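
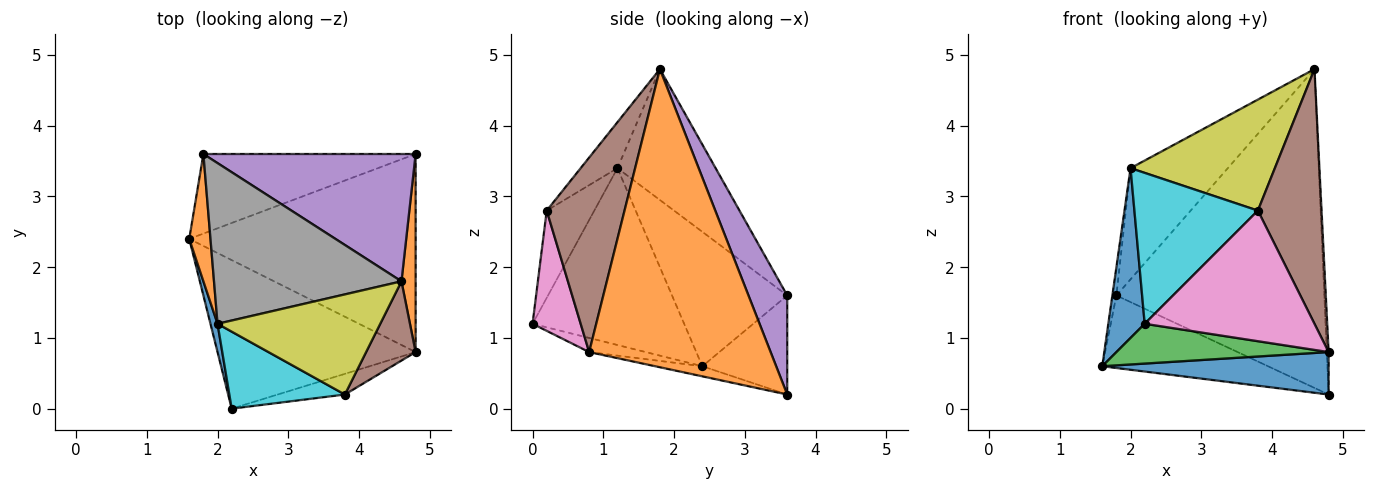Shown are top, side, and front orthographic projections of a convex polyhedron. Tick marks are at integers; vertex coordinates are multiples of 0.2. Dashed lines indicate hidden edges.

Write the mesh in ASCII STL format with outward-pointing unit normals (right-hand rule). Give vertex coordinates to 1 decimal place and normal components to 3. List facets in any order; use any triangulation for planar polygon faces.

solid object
 facet normal -0.044 -0.209 -0.977
  outer loop
   vertex 4.8 3.6 0.2
   vertex 4.8 0.8 0.8
   vertex 1.6 2.4 0.6
  endloop
 endfacet
 facet normal 0.999 0.010 0.047
  outer loop
   vertex 4.6 1.8 4.8
   vertex 4.8 0.8 0.8
   vertex 4.8 3.6 0.2
  endloop
 endfacet
 facet normal -0.069 -0.258 -0.964
  outer loop
   vertex 2.2 0.0 1.2
   vertex 1.6 2.4 0.6
   vertex 4.8 0.8 0.8
  endloop
 endfacet
 facet normal -0.326 0.637 -0.699
  outer loop
   vertex 1.8 3.6 1.6
   vertex 4.8 3.6 0.2
   vertex 1.6 2.4 0.6
  endloop
 endfacet
 facet normal 0.171 0.915 0.365
  outer loop
   vertex 1.8 3.6 1.6
   vertex 4.6 1.8 4.8
   vertex 4.8 3.6 0.2
  endloop
 endfacet
 facet normal 0.759 -0.621 0.193
  outer loop
   vertex 3.8 0.2 2.8
   vertex 4.8 0.8 0.8
   vertex 4.6 1.8 4.8
  endloop
 endfacet
 facet normal 0.269 -0.951 -0.151
  outer loop
   vertex 3.8 0.2 2.8
   vertex 2.2 0.0 1.2
   vertex 4.8 0.8 0.8
  endloop
 endfacet
 facet normal -0.498 0.493 0.713
  outer loop
   vertex 2.0 1.2 3.4
   vertex 4.6 1.8 4.8
   vertex 1.8 3.6 1.6
  endloop
 endfacet
 facet normal -0.186 -0.730 0.658
  outer loop
   vertex 2.0 1.2 3.4
   vertex 3.8 0.2 2.8
   vertex 4.6 1.8 4.8
  endloop
 endfacet
 facet normal -0.325 -0.842 0.430
  outer loop
   vertex 2.0 1.2 3.4
   vertex 2.2 0.0 1.2
   vertex 3.8 0.2 2.8
  endloop
 endfacet
 facet normal -0.972 -0.233 0.039
  outer loop
   vertex 2.0 1.2 3.4
   vertex 1.6 2.4 0.6
   vertex 2.2 0.0 1.2
  endloop
 endfacet
 facet normal -0.987 0.035 0.156
  outer loop
   vertex 2.0 1.2 3.4
   vertex 1.8 3.6 1.6
   vertex 1.6 2.4 0.6
  endloop
 endfacet
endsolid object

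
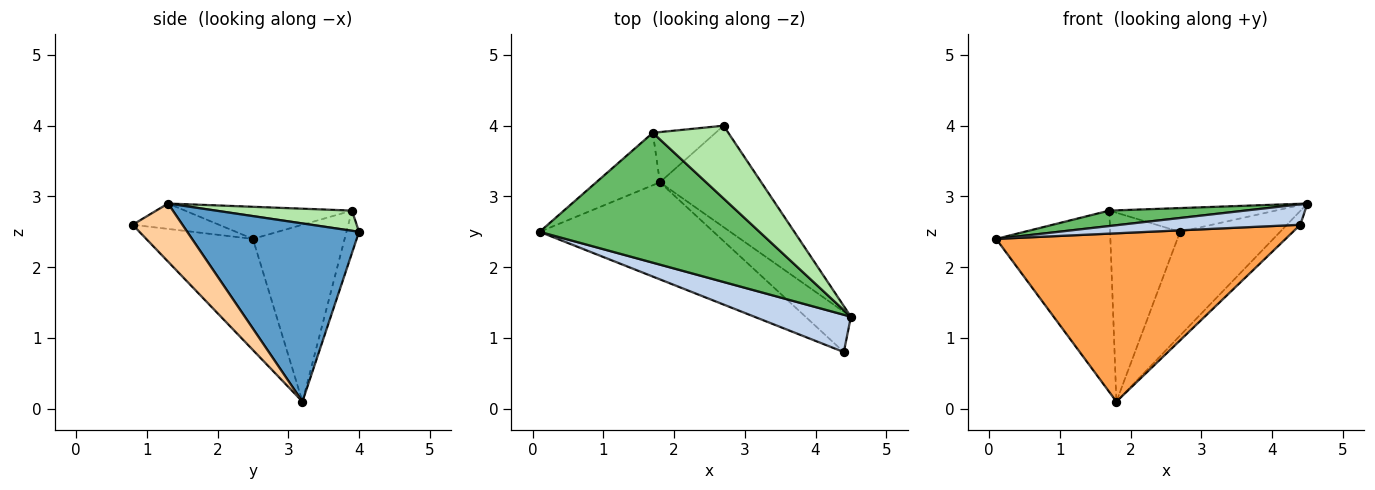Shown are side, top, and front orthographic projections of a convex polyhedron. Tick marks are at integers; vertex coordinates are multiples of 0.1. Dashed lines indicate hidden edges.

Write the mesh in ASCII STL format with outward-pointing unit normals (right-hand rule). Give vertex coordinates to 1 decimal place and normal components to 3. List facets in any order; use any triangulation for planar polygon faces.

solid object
 facet normal 0.775 0.452 -0.441
  outer loop
   vertex 1.8 3.2 0.1
   vertex 2.7 4.0 2.5
   vertex 4.5 1.3 2.9
  endloop
 endfacet
 facet normal -0.225 -0.468 0.855
  outer loop
   vertex 4.4 0.8 2.6
   vertex 4.5 1.3 2.9
   vertex 0.1 2.5 2.4
  endloop
 endfacet
 facet normal -0.304 -0.825 -0.476
  outer loop
   vertex 4.4 0.8 2.6
   vertex 0.1 2.5 2.4
   vertex 1.8 3.2 0.1
  endloop
 endfacet
 facet normal 0.771 0.207 -0.602
  outer loop
   vertex 4.4 0.8 2.6
   vertex 1.8 3.2 0.1
   vertex 4.5 1.3 2.9
  endloop
 endfacet
 facet normal -0.144 -0.117 0.983
  outer loop
   vertex 1.7 3.9 2.8
   vertex 0.1 2.5 2.4
   vertex 4.5 1.3 2.9
  endloop
 endfacet
 facet normal 0.246 0.301 0.921
  outer loop
   vertex 1.7 3.9 2.8
   vertex 4.5 1.3 2.9
   vertex 2.7 4.0 2.5
  endloop
 endfacet
 facet normal -0.611 0.761 -0.220
  outer loop
   vertex 1.7 3.9 2.8
   vertex 1.8 3.2 0.1
   vertex 0.1 2.5 2.4
  endloop
 endfacet
 facet normal -0.171 0.952 -0.253
  outer loop
   vertex 1.7 3.9 2.8
   vertex 2.7 4.0 2.5
   vertex 1.8 3.2 0.1
  endloop
 endfacet
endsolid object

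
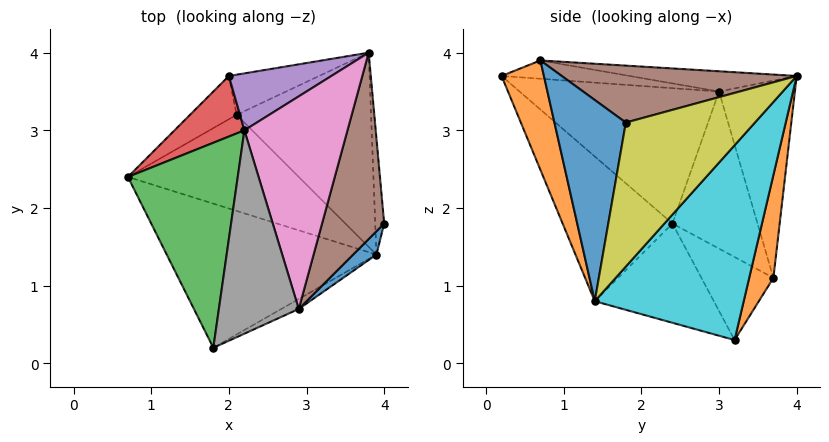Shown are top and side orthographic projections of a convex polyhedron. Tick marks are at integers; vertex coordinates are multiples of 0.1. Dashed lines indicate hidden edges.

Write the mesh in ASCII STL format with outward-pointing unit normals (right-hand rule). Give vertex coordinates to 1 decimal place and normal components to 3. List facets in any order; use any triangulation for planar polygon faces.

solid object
 facet normal -0.745 0.520 -0.418
  outer loop
   vertex 2.0 3.7 1.1
   vertex 2.1 3.2 0.3
   vertex 0.7 2.4 1.8
  endloop
 endfacet
 facet normal 0.480 0.770 -0.421
  outer loop
   vertex 2.0 3.7 1.1
   vertex 3.8 4.0 3.7
   vertex 2.1 3.2 0.3
  endloop
 endfacet
 facet normal -0.767 0.154 0.623
  outer loop
   vertex 2.2 3.0 3.5
   vertex 0.7 2.4 1.8
   vertex 1.8 0.2 3.7
  endloop
 endfacet
 facet normal -0.605 0.750 0.269
  outer loop
   vertex 2.2 3.0 3.5
   vertex 2.0 3.7 1.1
   vertex 0.7 2.4 1.8
  endloop
 endfacet
 facet normal -0.534 0.799 0.277
  outer loop
   vertex 2.2 3.0 3.5
   vertex 3.8 4.0 3.7
   vertex 2.0 3.7 1.1
  endloop
 endfacet
 facet normal 0.669 -0.138 0.730
  outer loop
   vertex 2.9 0.7 3.9
   vertex 4.0 1.8 3.1
   vertex 3.8 4.0 3.7
  endloop
 endfacet
 facet normal -0.191 0.111 0.975
  outer loop
   vertex 2.9 0.7 3.9
   vertex 3.8 4.0 3.7
   vertex 2.2 3.0 3.5
  endloop
 endfacet
 facet normal -0.222 0.101 0.970
  outer loop
   vertex 2.9 0.7 3.9
   vertex 2.2 3.0 3.5
   vertex 1.8 0.2 3.7
  endloop
 endfacet
 facet normal 0.992 0.107 -0.062
  outer loop
   vertex 3.9 1.4 0.8
   vertex 3.8 4.0 3.7
   vertex 4.0 1.8 3.1
  endloop
 endfacet
 facet normal 0.685 0.554 -0.473
  outer loop
   vertex 3.9 1.4 0.8
   vertex 2.1 3.2 0.3
   vertex 3.8 4.0 3.7
  endloop
 endfacet
 facet normal 0.735 -0.673 0.085
  outer loop
   vertex 3.9 1.4 0.8
   vertex 4.0 1.8 3.1
   vertex 2.9 0.7 3.9
  endloop
 endfacet
 facet normal 0.423 -0.904 -0.068
  outer loop
   vertex 3.9 1.4 0.8
   vertex 2.9 0.7 3.9
   vertex 1.8 0.2 3.7
  endloop
 endfacet
 facet normal -0.403 -0.596 -0.694
  outer loop
   vertex 3.9 1.4 0.8
   vertex 0.7 2.4 1.8
   vertex 2.1 3.2 0.3
  endloop
 endfacet
 facet normal -0.403 -0.705 -0.583
  outer loop
   vertex 3.9 1.4 0.8
   vertex 1.8 0.2 3.7
   vertex 0.7 2.4 1.8
  endloop
 endfacet
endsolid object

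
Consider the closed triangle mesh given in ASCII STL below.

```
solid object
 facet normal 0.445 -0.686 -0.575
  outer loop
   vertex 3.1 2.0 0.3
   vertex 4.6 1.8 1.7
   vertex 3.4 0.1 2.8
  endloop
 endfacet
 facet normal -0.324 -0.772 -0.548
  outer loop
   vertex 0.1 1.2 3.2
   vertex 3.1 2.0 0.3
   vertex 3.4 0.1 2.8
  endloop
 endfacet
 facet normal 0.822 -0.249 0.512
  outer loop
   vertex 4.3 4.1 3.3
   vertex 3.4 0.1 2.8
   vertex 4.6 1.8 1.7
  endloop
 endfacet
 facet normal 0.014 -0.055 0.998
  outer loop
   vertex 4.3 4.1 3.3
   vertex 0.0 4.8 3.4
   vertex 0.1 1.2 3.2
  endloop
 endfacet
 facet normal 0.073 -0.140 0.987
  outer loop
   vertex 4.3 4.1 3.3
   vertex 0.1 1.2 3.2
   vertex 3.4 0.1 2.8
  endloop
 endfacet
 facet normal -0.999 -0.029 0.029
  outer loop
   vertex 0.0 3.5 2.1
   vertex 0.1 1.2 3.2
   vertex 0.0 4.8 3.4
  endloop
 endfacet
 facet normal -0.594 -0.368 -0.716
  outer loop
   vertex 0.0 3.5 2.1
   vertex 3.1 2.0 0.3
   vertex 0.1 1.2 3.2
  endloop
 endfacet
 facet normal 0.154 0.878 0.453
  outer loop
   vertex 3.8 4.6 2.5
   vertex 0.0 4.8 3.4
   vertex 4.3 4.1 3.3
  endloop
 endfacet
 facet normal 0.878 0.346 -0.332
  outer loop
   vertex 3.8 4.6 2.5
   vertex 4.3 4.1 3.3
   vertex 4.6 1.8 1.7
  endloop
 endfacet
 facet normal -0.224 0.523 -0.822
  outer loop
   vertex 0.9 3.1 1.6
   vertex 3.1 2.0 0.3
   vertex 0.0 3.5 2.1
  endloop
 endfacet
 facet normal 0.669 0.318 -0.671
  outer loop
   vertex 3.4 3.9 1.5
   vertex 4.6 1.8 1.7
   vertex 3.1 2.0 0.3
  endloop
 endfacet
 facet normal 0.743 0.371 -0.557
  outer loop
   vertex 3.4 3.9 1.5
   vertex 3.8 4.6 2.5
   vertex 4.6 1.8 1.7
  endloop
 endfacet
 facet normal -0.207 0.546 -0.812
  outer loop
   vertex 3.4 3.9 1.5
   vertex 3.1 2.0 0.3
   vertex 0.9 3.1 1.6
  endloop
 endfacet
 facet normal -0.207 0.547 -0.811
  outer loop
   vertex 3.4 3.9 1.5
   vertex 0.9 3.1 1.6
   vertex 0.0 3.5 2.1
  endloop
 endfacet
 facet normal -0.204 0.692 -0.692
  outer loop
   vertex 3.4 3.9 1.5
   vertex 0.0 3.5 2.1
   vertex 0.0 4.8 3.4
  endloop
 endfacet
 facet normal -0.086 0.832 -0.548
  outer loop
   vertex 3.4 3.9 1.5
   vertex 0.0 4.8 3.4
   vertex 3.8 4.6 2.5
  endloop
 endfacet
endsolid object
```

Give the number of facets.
16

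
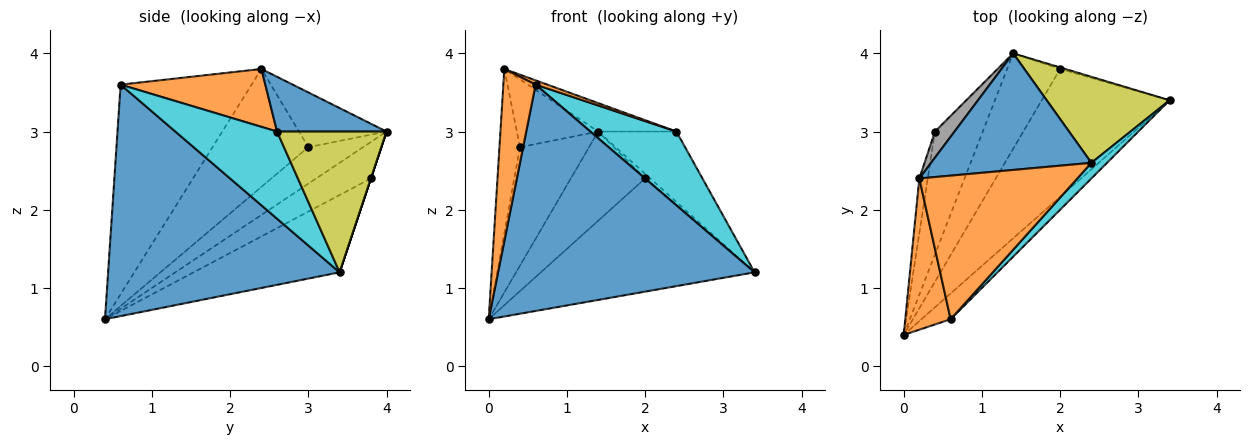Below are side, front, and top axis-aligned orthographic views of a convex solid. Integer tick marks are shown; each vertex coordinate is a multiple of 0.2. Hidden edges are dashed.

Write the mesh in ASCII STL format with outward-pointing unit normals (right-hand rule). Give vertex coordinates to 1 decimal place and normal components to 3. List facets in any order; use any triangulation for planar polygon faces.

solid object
 facet normal 0.668 -0.740 -0.084
  outer loop
   vertex 0.6 0.6 3.6
   vertex 0.0 0.4 0.6
   vertex 3.4 3.4 1.2
  endloop
 endfacet
 facet normal -0.950 -0.234 0.206
  outer loop
   vertex 0.6 0.6 3.6
   vertex 0.2 2.4 3.8
   vertex 0.0 0.4 0.6
  endloop
 endfacet
 facet normal -0.412 0.604 -0.682
  outer loop
   vertex 2.0 3.8 2.4
   vertex 3.4 3.4 1.2
   vertex 0.0 0.4 0.6
  endloop
 endfacet
 facet normal -0.449 0.610 -0.653
  outer loop
   vertex 2.0 3.8 2.4
   vertex 0.0 0.4 0.6
   vertex 1.4 4.0 3.0
  endloop
 endfacet
 facet normal 0.000 0.949 -0.316
  outer loop
   vertex 2.0 3.8 2.4
   vertex 1.4 4.0 3.0
   vertex 3.4 3.4 1.2
  endloop
 endfacet
 facet normal -0.482 0.608 -0.631
  outer loop
   vertex 0.4 3.0 2.8
   vertex 1.4 4.0 3.0
   vertex 0.0 0.4 0.6
  endloop
 endfacet
 facet normal -0.975 0.209 -0.070
  outer loop
   vertex 0.4 3.0 2.8
   vertex 0.0 0.4 0.6
   vertex 0.2 2.4 3.8
  endloop
 endfacet
 facet normal -0.709 0.658 0.253
  outer loop
   vertex 0.4 3.0 2.8
   vertex 0.2 2.4 3.8
   vertex 1.4 4.0 3.0
  endloop
 endfacet
 facet normal 0.663 0.474 0.579
  outer loop
   vertex 2.4 2.6 3.0
   vertex 3.4 3.4 1.2
   vertex 1.4 4.0 3.0
  endloop
 endfacet
 facet normal 0.756 -0.640 0.136
  outer loop
   vertex 2.4 2.6 3.0
   vertex 0.6 0.6 3.6
   vertex 3.4 3.4 1.2
  endloop
 endfacet
 facet normal 0.315 0.225 0.922
  outer loop
   vertex 2.4 2.6 3.0
   vertex 1.4 4.0 3.0
   vertex 0.2 2.4 3.8
  endloop
 endfacet
 facet normal 0.344 -0.028 0.939
  outer loop
   vertex 2.4 2.6 3.0
   vertex 0.2 2.4 3.8
   vertex 0.6 0.6 3.6
  endloop
 endfacet
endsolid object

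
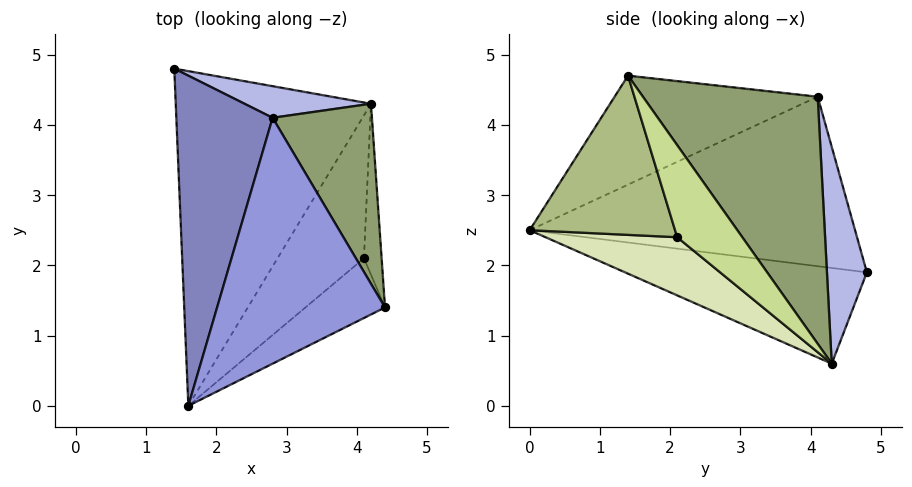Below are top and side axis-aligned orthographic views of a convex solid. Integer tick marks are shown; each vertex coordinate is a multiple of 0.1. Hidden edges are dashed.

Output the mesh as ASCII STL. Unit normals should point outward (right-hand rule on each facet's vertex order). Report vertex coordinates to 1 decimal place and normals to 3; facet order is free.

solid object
 facet normal -0.436 -0.129 -0.890
  outer loop
   vertex 4.2 4.3 0.6
   vertex 1.6 0.0 2.5
   vertex 1.4 4.8 1.9
  endloop
 endfacet
 facet normal -0.869 0.026 0.494
  outer loop
   vertex 2.8 4.1 4.4
   vertex 1.4 4.8 1.9
   vertex 1.6 0.0 2.5
  endloop
 endfacet
 facet normal -0.531 -0.224 0.818
  outer loop
   vertex 2.8 4.1 4.4
   vertex 1.6 0.0 2.5
   vertex 4.4 1.4 4.7
  endloop
 endfacet
 facet normal 0.236 0.962 0.137
  outer loop
   vertex 2.8 4.1 4.4
   vertex 4.2 4.3 0.6
   vertex 1.4 4.8 1.9
  endloop
 endfacet
 facet normal 0.799 0.509 0.321
  outer loop
   vertex 2.8 4.1 4.4
   vertex 4.4 1.4 4.7
   vertex 4.2 4.3 0.6
  endloop
 endfacet
 facet normal 0.606 -0.736 -0.303
  outer loop
   vertex 4.1 2.1 2.4
   vertex 4.4 1.4 4.7
   vertex 1.6 0.0 2.5
  endloop
 endfacet
 facet normal 0.963 -0.195 -0.185
  outer loop
   vertex 4.1 2.1 2.4
   vertex 4.2 4.3 0.6
   vertex 4.4 1.4 4.7
  endloop
 endfacet
 facet normal 0.456 -0.576 -0.678
  outer loop
   vertex 4.1 2.1 2.4
   vertex 1.6 0.0 2.5
   vertex 4.2 4.3 0.6
  endloop
 endfacet
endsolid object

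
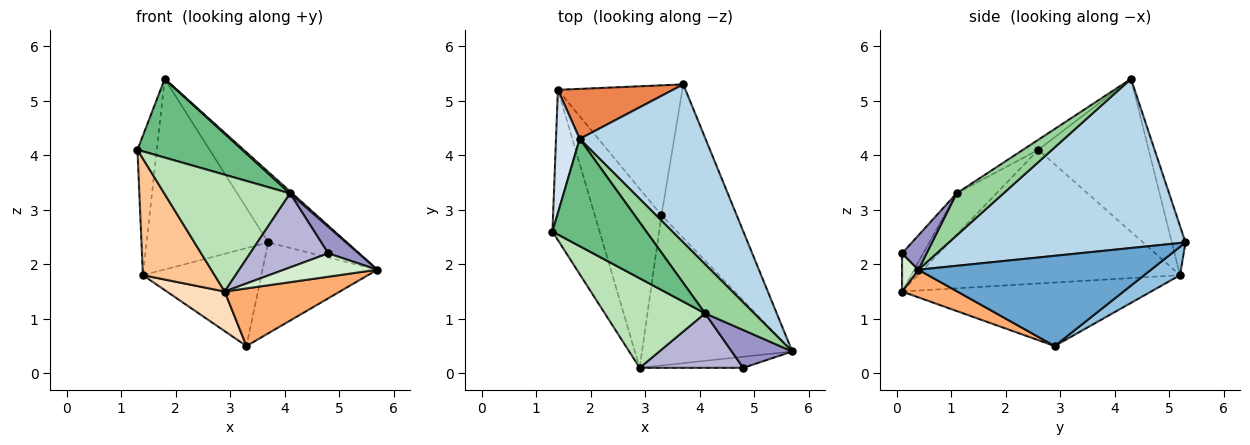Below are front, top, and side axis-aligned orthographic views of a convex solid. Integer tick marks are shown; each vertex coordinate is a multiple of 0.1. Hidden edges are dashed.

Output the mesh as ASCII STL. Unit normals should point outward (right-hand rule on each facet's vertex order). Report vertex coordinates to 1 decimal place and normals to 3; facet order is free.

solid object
 facet normal 0.718 0.354 -0.599
  outer loop
   vertex 3.3 2.9 0.5
   vertex 3.7 5.3 2.4
   vertex 5.7 0.4 1.9
  endloop
 endfacet
 facet normal 0.179 0.592 -0.786
  outer loop
   vertex 1.4 5.2 1.8
   vertex 3.7 5.3 2.4
   vertex 3.3 2.9 0.5
  endloop
 endfacet
 facet normal 0.775 0.258 0.577
  outer loop
   vertex 1.8 4.3 5.4
   vertex 5.7 0.4 1.9
   vertex 3.7 5.3 2.4
  endloop
 endfacet
 facet normal -0.974 0.171 0.151
  outer loop
   vertex 1.8 4.3 5.4
   vertex 1.4 5.2 1.8
   vertex 1.3 2.6 4.1
  endloop
 endfacet
 facet normal -0.108 0.962 0.252
  outer loop
   vertex 1.8 4.3 5.4
   vertex 3.7 5.3 2.4
   vertex 1.4 5.2 1.8
  endloop
 endfacet
 facet normal 0.169 -0.353 -0.920
  outer loop
   vertex 2.9 0.1 1.5
   vertex 3.3 2.9 0.5
   vertex 5.7 0.4 1.9
  endloop
 endfacet
 facet normal -0.913 -0.250 -0.322
  outer loop
   vertex 2.9 0.1 1.5
   vertex 1.3 2.6 4.1
   vertex 1.4 5.2 1.8
  endloop
 endfacet
 facet normal -0.681 -0.158 -0.715
  outer loop
   vertex 2.9 0.1 1.5
   vertex 1.4 5.2 1.8
   vertex 3.3 2.9 0.5
  endloop
 endfacet
 facet normal -0.086 -0.589 0.803
  outer loop
   vertex 4.1 1.1 3.3
   vertex 1.8 4.3 5.4
   vertex 1.3 2.6 4.1
  endloop
 endfacet
 facet normal 0.651 -0.030 0.759
  outer loop
   vertex 4.1 1.1 3.3
   vertex 5.7 0.4 1.9
   vertex 1.8 4.3 5.4
  endloop
 endfacet
 facet normal -0.244 -0.770 0.590
  outer loop
   vertex 4.1 1.1 3.3
   vertex 1.3 2.6 4.1
   vertex 2.9 0.1 1.5
  endloop
 endfacet
 facet normal 0.156 -0.892 -0.424
  outer loop
   vertex 4.8 0.1 2.2
   vertex 2.9 0.1 1.5
   vertex 5.7 0.4 1.9
  endloop
 endfacet
 facet normal 0.421 -0.521 0.742
  outer loop
   vertex 4.8 0.1 2.2
   vertex 5.7 0.4 1.9
   vertex 4.1 1.1 3.3
  endloop
 endfacet
 facet normal -0.213 -0.787 0.579
  outer loop
   vertex 4.8 0.1 2.2
   vertex 4.1 1.1 3.3
   vertex 2.9 0.1 1.5
  endloop
 endfacet
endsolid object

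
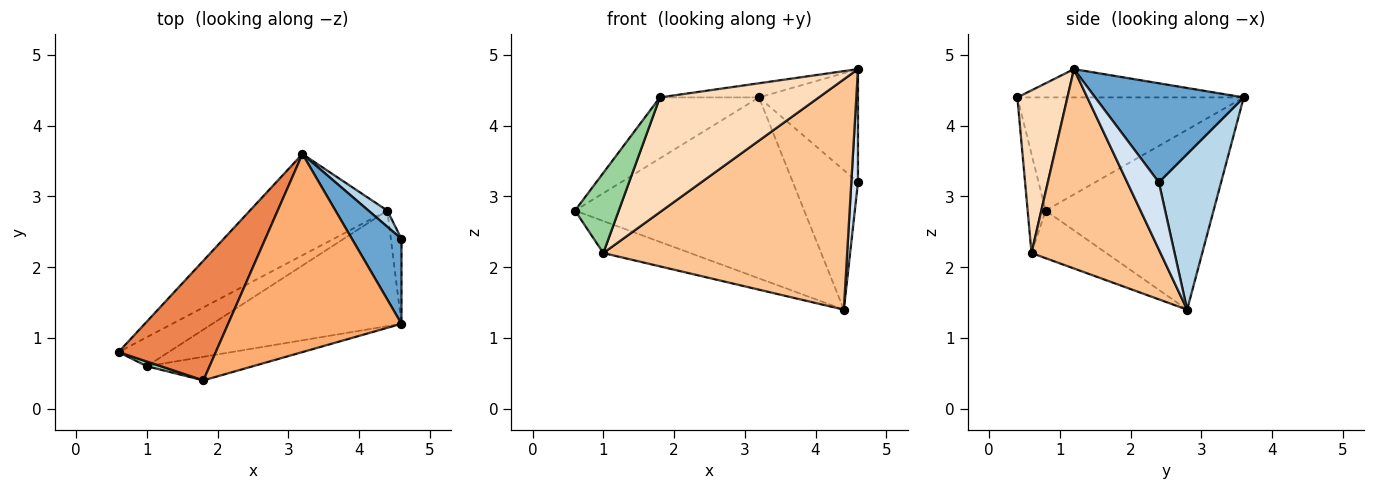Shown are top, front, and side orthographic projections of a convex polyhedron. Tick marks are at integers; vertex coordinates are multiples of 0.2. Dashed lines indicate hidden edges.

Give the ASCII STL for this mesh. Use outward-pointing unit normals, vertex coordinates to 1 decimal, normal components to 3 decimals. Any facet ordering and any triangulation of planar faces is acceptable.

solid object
 facet normal 0.768 0.512 0.384
  outer loop
   vertex 4.6 1.2 4.8
   vertex 4.6 2.4 3.2
   vertex 3.2 3.6 4.4
  endloop
 endfacet
 facet normal -0.539 0.735 -0.412
  outer loop
   vertex 4.4 2.8 1.4
   vertex 0.6 0.8 2.8
   vertex 3.2 3.6 4.4
  endloop
 endfacet
 facet normal 0.689 0.720 0.083
  outer loop
   vertex 4.4 2.8 1.4
   vertex 3.2 3.6 4.4
   vertex 4.6 2.4 3.2
  endloop
 endfacet
 facet normal 0.967 -0.204 -0.153
  outer loop
   vertex 4.4 2.8 1.4
   vertex 4.6 2.4 3.2
   vertex 4.6 1.2 4.8
  endloop
 endfacet
 facet normal -0.720 0.315 0.619
  outer loop
   vertex 1.8 0.4 4.4
   vertex 3.2 3.6 4.4
   vertex 0.6 0.8 2.8
  endloop
 endfacet
 facet normal -0.161 0.070 0.984
  outer loop
   vertex 1.8 0.4 4.4
   vertex 4.6 1.2 4.8
   vertex 3.2 3.6 4.4
  endloop
 endfacet
 facet normal 0.427 -0.808 -0.405
  outer loop
   vertex 1.0 0.6 2.2
   vertex 4.4 2.8 1.4
   vertex 4.6 1.2 4.8
  endloop
 endfacet
 facet normal 0.295 -0.936 -0.192
  outer loop
   vertex 1.0 0.6 2.2
   vertex 4.6 1.2 4.8
   vertex 1.8 0.4 4.4
  endloop
 endfacet
 facet normal -0.537 0.625 -0.567
  outer loop
   vertex 1.0 0.6 2.2
   vertex 0.6 0.8 2.8
   vertex 4.4 2.8 1.4
  endloop
 endfacet
 facet normal -0.380 -0.923 0.054
  outer loop
   vertex 1.0 0.6 2.2
   vertex 1.8 0.4 4.4
   vertex 0.6 0.8 2.8
  endloop
 endfacet
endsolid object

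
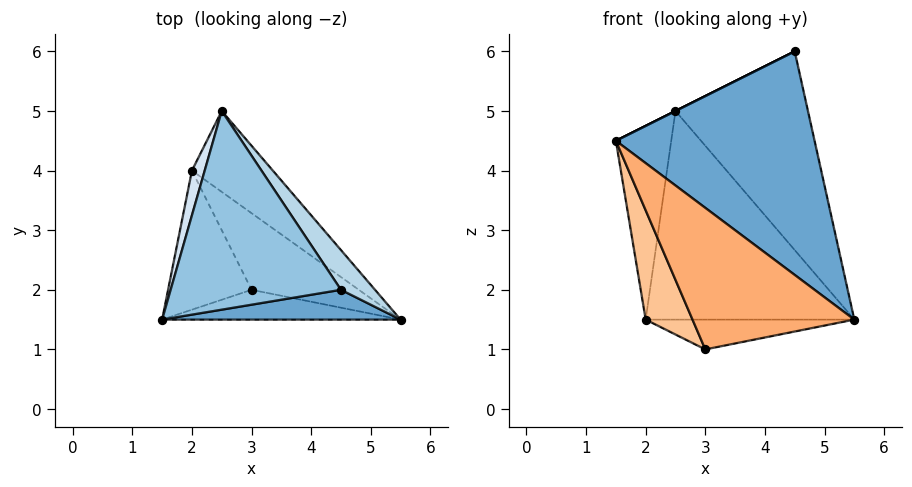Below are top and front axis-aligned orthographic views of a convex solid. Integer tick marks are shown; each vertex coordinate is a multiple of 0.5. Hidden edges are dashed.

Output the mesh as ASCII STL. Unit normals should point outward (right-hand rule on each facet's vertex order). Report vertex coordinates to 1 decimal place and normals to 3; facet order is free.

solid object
 facet normal 0.099 -0.986 0.132
  outer loop
   vertex 4.5 2.0 6.0
   vertex 1.5 1.5 4.5
   vertex 5.5 1.5 1.5
  endloop
 endfacet
 facet normal -0.447 0.000 0.894
  outer loop
   vertex 4.5 2.0 6.0
   vertex 2.5 5.0 5.0
   vertex 1.5 1.5 4.5
  endloop
 endfacet
 facet normal 0.808 0.577 0.115
  outer loop
   vertex 4.5 2.0 6.0
   vertex 5.5 1.5 1.5
   vertex 2.5 5.0 5.0
  endloop
 endfacet
 facet normal -0.962 0.266 0.061
  outer loop
   vertex 2.0 4.0 1.5
   vertex 1.5 1.5 4.5
   vertex 2.5 5.0 5.0
  endloop
 endfacet
 facet normal 0.554 0.776 -0.301
  outer loop
   vertex 2.0 4.0 1.5
   vertex 2.5 5.0 5.0
   vertex 5.5 1.5 1.5
  endloop
 endfacet
 facet normal -0.153 -0.967 -0.204
  outer loop
   vertex 3.0 2.0 1.0
   vertex 5.5 1.5 1.5
   vertex 1.5 1.5 4.5
  endloop
 endfacet
 facet normal -0.852 -0.323 -0.411
  outer loop
   vertex 3.0 2.0 1.0
   vertex 1.5 1.5 4.5
   vertex 2.0 4.0 1.5
  endloop
 endfacet
 facet normal 0.251 0.351 -0.902
  outer loop
   vertex 3.0 2.0 1.0
   vertex 2.0 4.0 1.5
   vertex 5.5 1.5 1.5
  endloop
 endfacet
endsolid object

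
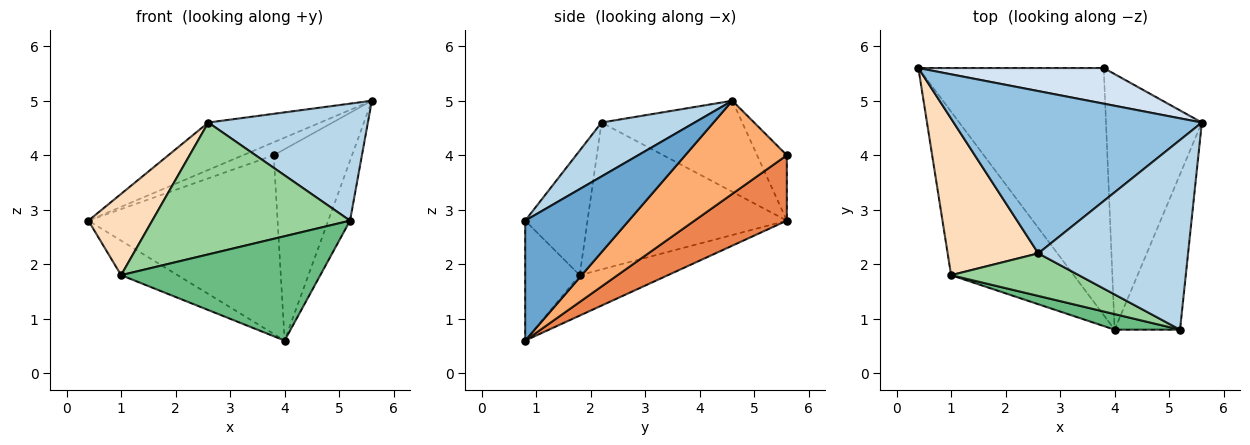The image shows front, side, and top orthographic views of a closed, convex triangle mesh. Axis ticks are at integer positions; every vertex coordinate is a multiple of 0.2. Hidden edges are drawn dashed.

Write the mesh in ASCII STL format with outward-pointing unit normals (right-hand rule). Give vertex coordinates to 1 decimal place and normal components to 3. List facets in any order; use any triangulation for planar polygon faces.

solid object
 facet normal 0.863 0.182 -0.471
  outer loop
   vertex 5.2 0.8 2.8
   vertex 4.0 0.8 0.6
   vertex 5.6 4.6 5.0
  endloop
 endfacet
 facet normal -0.332 0.264 0.905
  outer loop
   vertex 2.6 2.2 4.6
   vertex 5.6 4.6 5.0
   vertex 0.4 5.6 2.8
  endloop
 endfacet
 facet normal 0.293 -0.502 0.814
  outer loop
   vertex 2.6 2.2 4.6
   vertex 5.2 0.8 2.8
   vertex 5.6 4.6 5.0
  endloop
 endfacet
 facet normal -0.315 0.325 0.892
  outer loop
   vertex 3.8 5.6 4.0
   vertex 0.4 5.6 2.8
   vertex 5.6 4.6 5.0
  endloop
 endfacet
 facet normal 0.275 0.563 -0.779
  outer loop
   vertex 3.8 5.6 4.0
   vertex 4.0 0.8 0.6
   vertex 0.4 5.6 2.8
  endloop
 endfacet
 facet normal 0.614 0.473 -0.632
  outer loop
   vertex 3.8 5.6 4.0
   vertex 5.6 4.6 5.0
   vertex 4.0 0.8 0.6
  endloop
 endfacet
 facet normal -0.307 0.197 -0.931
  outer loop
   vertex 1.0 1.8 1.8
   vertex 0.4 5.6 2.8
   vertex 4.0 0.8 0.6
  endloop
 endfacet
 facet normal -0.821 -0.263 0.507
  outer loop
   vertex 1.0 1.8 1.8
   vertex 2.6 2.2 4.6
   vertex 0.4 5.6 2.8
  endloop
 endfacet
 facet normal -0.261 -0.955 0.142
  outer loop
   vertex 1.0 1.8 1.8
   vertex 4.0 0.8 0.6
   vertex 5.2 0.8 2.8
  endloop
 endfacet
 facet normal -0.287 -0.912 0.294
  outer loop
   vertex 1.0 1.8 1.8
   vertex 5.2 0.8 2.8
   vertex 2.6 2.2 4.6
  endloop
 endfacet
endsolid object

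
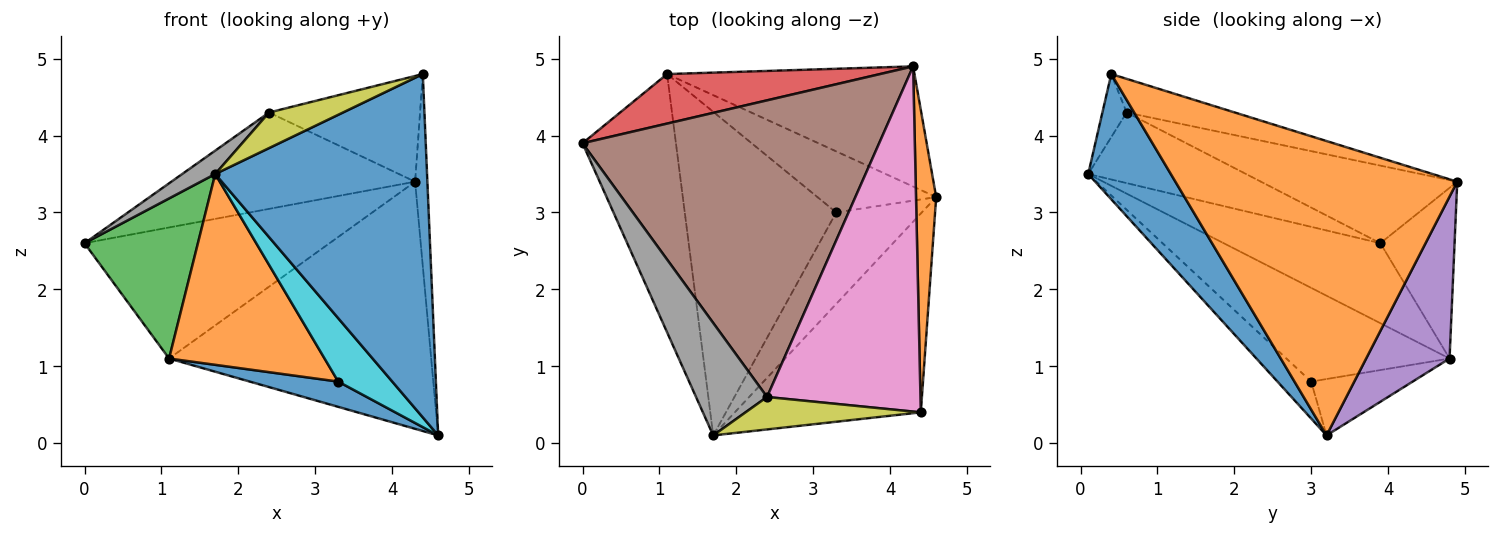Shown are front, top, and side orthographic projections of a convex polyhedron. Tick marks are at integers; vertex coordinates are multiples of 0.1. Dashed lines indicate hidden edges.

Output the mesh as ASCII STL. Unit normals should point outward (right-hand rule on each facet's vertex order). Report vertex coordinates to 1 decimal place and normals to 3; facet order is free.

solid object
 facet normal 0.320 -0.820 -0.475
  outer loop
   vertex 4.4 0.4 4.8
   vertex 1.7 0.1 3.5
   vertex 4.6 3.2 0.1
  endloop
 endfacet
 facet normal 0.997 0.043 0.068
  outer loop
   vertex 4.4 0.4 4.8
   vertex 4.6 3.2 0.1
   vertex 4.3 4.9 3.4
  endloop
 endfacet
 facet normal -0.588 -0.426 -0.687
  outer loop
   vertex 1.1 4.8 1.1
   vertex 1.7 0.1 3.5
   vertex 0.0 3.9 2.6
  endloop
 endfacet
 facet normal -0.273 0.900 0.340
  outer loop
   vertex 1.1 4.8 1.1
   vertex 0.0 3.9 2.6
   vertex 4.3 4.9 3.4
  endloop
 endfacet
 facet normal 0.275 0.865 -0.420
  outer loop
   vertex 1.1 4.8 1.1
   vertex 4.3 4.9 3.4
   vertex 4.6 3.2 0.1
  endloop
 endfacet
 facet normal -0.241 0.300 0.923
  outer loop
   vertex 2.4 0.6 4.3
   vertex 4.3 4.9 3.4
   vertex 0.0 3.9 2.6
  endloop
 endfacet
 facet normal -0.205 0.287 0.936
  outer loop
   vertex 2.4 0.6 4.3
   vertex 4.4 0.4 4.8
   vertex 4.3 4.9 3.4
  endloop
 endfacet
 facet normal -0.698 -0.146 0.702
  outer loop
   vertex 2.4 0.6 4.3
   vertex 0.0 3.9 2.6
   vertex 1.7 0.1 3.5
  endloop
 endfacet
 facet normal -0.236 -0.718 0.655
  outer loop
   vertex 2.4 0.6 4.3
   vertex 1.7 0.1 3.5
   vertex 4.4 0.4 4.8
  endloop
 endfacet
 facet normal -0.335 -0.537 -0.775
  outer loop
   vertex 3.3 3.0 0.8
   vertex 4.6 3.2 0.1
   vertex 1.7 0.1 3.5
  endloop
 endfacet
 facet normal -0.402 -0.350 -0.846
  outer loop
   vertex 3.3 3.0 0.8
   vertex 1.1 4.8 1.1
   vertex 4.6 3.2 0.1
  endloop
 endfacet
 facet normal -0.470 -0.448 -0.760
  outer loop
   vertex 3.3 3.0 0.8
   vertex 1.7 0.1 3.5
   vertex 1.1 4.8 1.1
  endloop
 endfacet
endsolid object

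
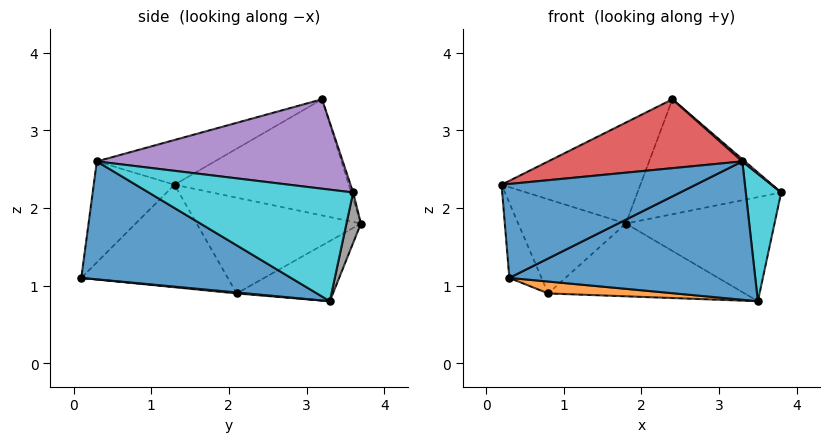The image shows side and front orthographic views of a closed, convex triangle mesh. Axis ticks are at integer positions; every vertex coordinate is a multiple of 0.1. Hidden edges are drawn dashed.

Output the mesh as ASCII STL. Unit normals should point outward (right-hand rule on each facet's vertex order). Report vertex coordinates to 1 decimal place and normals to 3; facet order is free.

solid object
 facet normal -0.287 -0.689 0.665
  outer loop
   vertex 3.3 0.3 2.6
   vertex 0.2 1.3 2.3
   vertex 0.3 0.1 1.1
  endloop
 endfacet
 facet normal -0.703 0.560 0.439
  outer loop
   vertex 2.4 3.2 3.4
   vertex 1.8 3.7 1.8
   vertex 0.2 1.3 2.3
  endloop
 endfacet
 facet normal -0.013 0.953 0.303
  outer loop
   vertex 2.4 3.2 3.4
   vertex 3.8 3.6 2.2
   vertex 1.8 3.7 1.8
  endloop
 endfacet
 facet normal -0.192 -0.316 0.929
  outer loop
   vertex 2.4 3.2 3.4
   vertex 0.2 1.3 2.3
   vertex 3.3 0.3 2.6
  endloop
 endfacet
 facet normal 0.652 -0.007 0.758
  outer loop
   vertex 2.4 3.2 3.4
   vertex 3.3 0.3 2.6
   vertex 3.8 3.6 2.2
  endloop
 endfacet
 facet normal -0.836 0.548 -0.045
  outer loop
   vertex 0.8 2.1 0.9
   vertex 0.2 1.3 2.3
   vertex 1.8 3.7 1.8
  endloop
 endfacet
 facet normal -0.937 0.206 -0.284
  outer loop
   vertex 0.8 2.1 0.9
   vertex 0.3 0.1 1.1
   vertex 0.2 1.3 2.3
  endloop
 endfacet
 facet normal 0.094 0.969 -0.228
  outer loop
   vertex 3.5 3.3 0.8
   vertex 1.8 3.7 1.8
   vertex 3.8 3.6 2.2
  endloop
 endfacet
 facet normal -0.295 0.602 -0.742
  outer loop
   vertex 3.5 3.3 0.8
   vertex 0.8 2.1 0.9
   vertex 1.8 3.7 1.8
  endloop
 endfacet
 facet normal 0.971 -0.168 -0.172
  outer loop
   vertex 3.5 3.3 0.8
   vertex 3.8 3.6 2.2
   vertex 3.3 0.3 2.6
  endloop
 endfacet
 facet normal 0.416 -0.488 -0.767
  outer loop
   vertex 3.5 3.3 0.8
   vertex 3.3 0.3 2.6
   vertex 0.3 0.1 1.1
  endloop
 endfacet
 facet normal 0.008 -0.102 -0.995
  outer loop
   vertex 3.5 3.3 0.8
   vertex 0.3 0.1 1.1
   vertex 0.8 2.1 0.9
  endloop
 endfacet
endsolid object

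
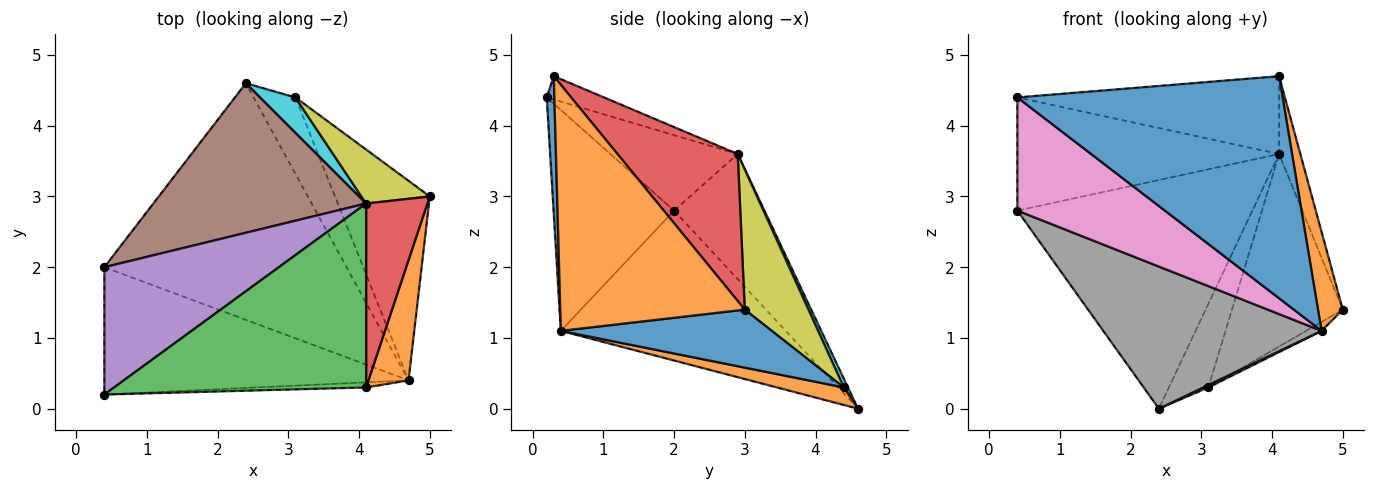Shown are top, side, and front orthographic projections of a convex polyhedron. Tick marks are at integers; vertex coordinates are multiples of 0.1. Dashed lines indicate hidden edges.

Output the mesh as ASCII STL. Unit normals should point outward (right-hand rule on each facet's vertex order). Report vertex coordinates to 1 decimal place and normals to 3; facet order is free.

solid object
 facet normal 0.029 -0.999 -0.023
  outer loop
   vertex 4.7 0.4 1.1
   vertex 4.1 0.3 4.7
   vertex 0.4 0.2 4.4
  endloop
 endfacet
 facet normal 0.978 -0.131 0.159
  outer loop
   vertex 4.7 0.4 1.1
   vertex 5.0 3.0 1.4
   vertex 4.1 0.3 4.7
  endloop
 endfacet
 facet normal -0.085 0.388 0.918
  outer loop
   vertex 4.1 2.9 3.6
   vertex 0.4 0.2 4.4
   vertex 4.1 0.3 4.7
  endloop
 endfacet
 facet normal 0.911 0.161 0.380
  outer loop
   vertex 4.1 2.9 3.6
   vertex 4.1 0.3 4.7
   vertex 5.0 3.0 1.4
  endloop
 endfacet
 facet normal -0.308 0.632 0.711
  outer loop
   vertex 0.4 2.0 2.8
   vertex 0.4 0.2 4.4
   vertex 4.1 2.9 3.6
  endloop
 endfacet
 facet normal -0.306 0.797 0.521
  outer loop
   vertex 0.4 2.0 2.8
   vertex 4.1 2.9 3.6
   vertex 2.4 4.6 0.0
  endloop
 endfacet
 facet normal -0.477 -0.584 -0.657
  outer loop
   vertex 0.4 2.0 2.8
   vertex 4.7 0.4 1.1
   vertex 0.4 0.2 4.4
  endloop
 endfacet
 facet normal -0.469 -0.455 -0.757
  outer loop
   vertex 0.4 2.0 2.8
   vertex 2.4 4.6 0.0
   vertex 4.7 0.4 1.1
  endloop
 endfacet
 facet normal 0.484 0.843 0.236
  outer loop
   vertex 3.1 4.4 0.3
   vertex 4.1 2.9 3.6
   vertex 5.0 3.0 1.4
  endloop
 endfacet
 facet normal 0.096 0.917 0.388
  outer loop
   vertex 3.1 4.4 0.3
   vertex 2.4 4.6 0.0
   vertex 4.1 2.9 3.6
  endloop
 endfacet
 facet normal 0.522 0.038 -0.852
  outer loop
   vertex 3.1 4.4 0.3
   vertex 5.0 3.0 1.4
   vertex 4.7 0.4 1.1
  endloop
 endfacet
 facet normal 0.387 -0.030 -0.922
  outer loop
   vertex 3.1 4.4 0.3
   vertex 4.7 0.4 1.1
   vertex 2.4 4.6 0.0
  endloop
 endfacet
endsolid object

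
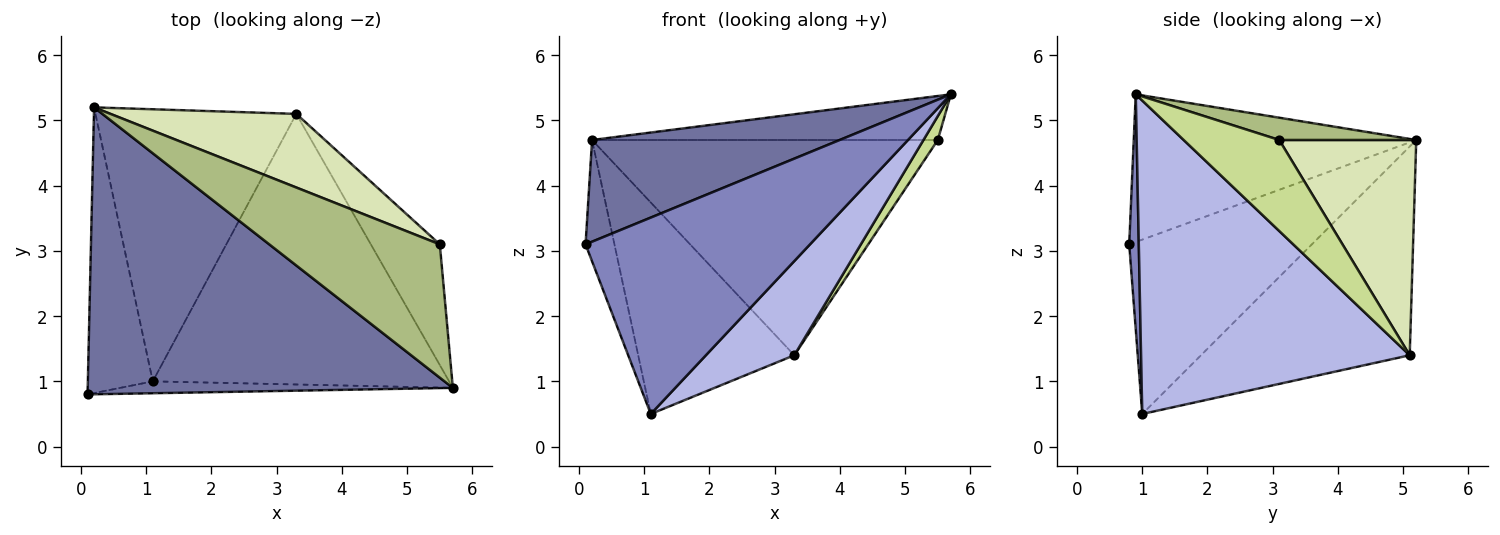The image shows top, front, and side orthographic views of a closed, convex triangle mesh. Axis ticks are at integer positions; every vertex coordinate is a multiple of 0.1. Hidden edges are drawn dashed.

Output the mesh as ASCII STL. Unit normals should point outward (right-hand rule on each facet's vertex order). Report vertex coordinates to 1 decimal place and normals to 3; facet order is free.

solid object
 facet normal -0.356 -0.312 0.881
  outer loop
   vertex 0.2 5.2 4.7
   vertex 0.1 0.8 3.1
   vertex 5.7 0.9 5.4
  endloop
 endfacet
 facet normal 0.043 -0.997 -0.060
  outer loop
   vertex 1.1 1.0 0.5
   vertex 5.7 0.9 5.4
   vertex 0.1 0.8 3.1
  endloop
 endfacet
 facet normal -0.927 0.147 -0.345
  outer loop
   vertex 1.1 1.0 0.5
   vertex 0.1 0.8 3.1
   vertex 0.2 5.2 4.7
  endloop
 endfacet
 facet normal 0.707 -0.233 -0.668
  outer loop
   vertex 3.3 5.1 1.4
   vertex 5.7 0.9 5.4
   vertex 1.1 1.0 0.5
  endloop
 endfacet
 facet normal -0.634 0.474 -0.610
  outer loop
   vertex 3.3 5.1 1.4
   vertex 1.1 1.0 0.5
   vertex 0.2 5.2 4.7
  endloop
 endfacet
 facet normal 0.123 0.311 0.942
  outer loop
   vertex 5.5 3.1 4.7
   vertex 0.2 5.2 4.7
   vertex 5.7 0.9 5.4
  endloop
 endfacet
 facet normal 0.791 -0.119 -0.600
  outer loop
   vertex 5.5 3.1 4.7
   vertex 5.7 0.9 5.4
   vertex 3.3 5.1 1.4
  endloop
 endfacet
 facet normal 0.351 0.886 0.303
  outer loop
   vertex 5.5 3.1 4.7
   vertex 3.3 5.1 1.4
   vertex 0.2 5.2 4.7
  endloop
 endfacet
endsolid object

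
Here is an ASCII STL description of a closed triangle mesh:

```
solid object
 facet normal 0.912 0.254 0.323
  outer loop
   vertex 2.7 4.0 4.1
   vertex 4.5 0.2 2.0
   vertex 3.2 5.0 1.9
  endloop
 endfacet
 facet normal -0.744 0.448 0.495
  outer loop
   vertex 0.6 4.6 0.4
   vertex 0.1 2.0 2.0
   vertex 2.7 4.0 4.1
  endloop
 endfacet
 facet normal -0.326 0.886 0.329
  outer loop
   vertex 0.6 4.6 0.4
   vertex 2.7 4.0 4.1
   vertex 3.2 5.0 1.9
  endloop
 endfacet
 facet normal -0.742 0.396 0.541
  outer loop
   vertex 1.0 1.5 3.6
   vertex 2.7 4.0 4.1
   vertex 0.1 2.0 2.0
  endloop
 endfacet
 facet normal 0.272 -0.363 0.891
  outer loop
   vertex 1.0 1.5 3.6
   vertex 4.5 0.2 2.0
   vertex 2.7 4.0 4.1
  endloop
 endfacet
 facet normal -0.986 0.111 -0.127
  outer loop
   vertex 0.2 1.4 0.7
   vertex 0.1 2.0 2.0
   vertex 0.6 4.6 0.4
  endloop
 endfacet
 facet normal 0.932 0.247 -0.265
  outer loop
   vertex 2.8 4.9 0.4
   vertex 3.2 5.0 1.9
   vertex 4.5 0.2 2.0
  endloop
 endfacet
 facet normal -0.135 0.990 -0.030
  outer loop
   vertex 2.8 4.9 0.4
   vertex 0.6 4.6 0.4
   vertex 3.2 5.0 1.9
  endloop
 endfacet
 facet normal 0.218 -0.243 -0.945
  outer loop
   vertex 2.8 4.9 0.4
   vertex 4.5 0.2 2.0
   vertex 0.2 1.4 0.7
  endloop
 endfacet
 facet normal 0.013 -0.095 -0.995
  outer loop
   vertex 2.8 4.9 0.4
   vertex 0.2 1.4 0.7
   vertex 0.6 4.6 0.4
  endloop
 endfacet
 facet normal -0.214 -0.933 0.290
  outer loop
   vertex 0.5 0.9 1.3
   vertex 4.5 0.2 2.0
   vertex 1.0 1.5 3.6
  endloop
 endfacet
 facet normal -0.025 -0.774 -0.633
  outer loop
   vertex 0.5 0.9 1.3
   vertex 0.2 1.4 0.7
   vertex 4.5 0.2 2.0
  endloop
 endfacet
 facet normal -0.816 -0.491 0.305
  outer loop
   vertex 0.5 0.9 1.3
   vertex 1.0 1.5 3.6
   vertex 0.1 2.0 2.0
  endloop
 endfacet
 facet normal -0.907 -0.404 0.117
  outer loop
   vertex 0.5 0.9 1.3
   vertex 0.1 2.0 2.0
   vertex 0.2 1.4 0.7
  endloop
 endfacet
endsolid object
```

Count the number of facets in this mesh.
14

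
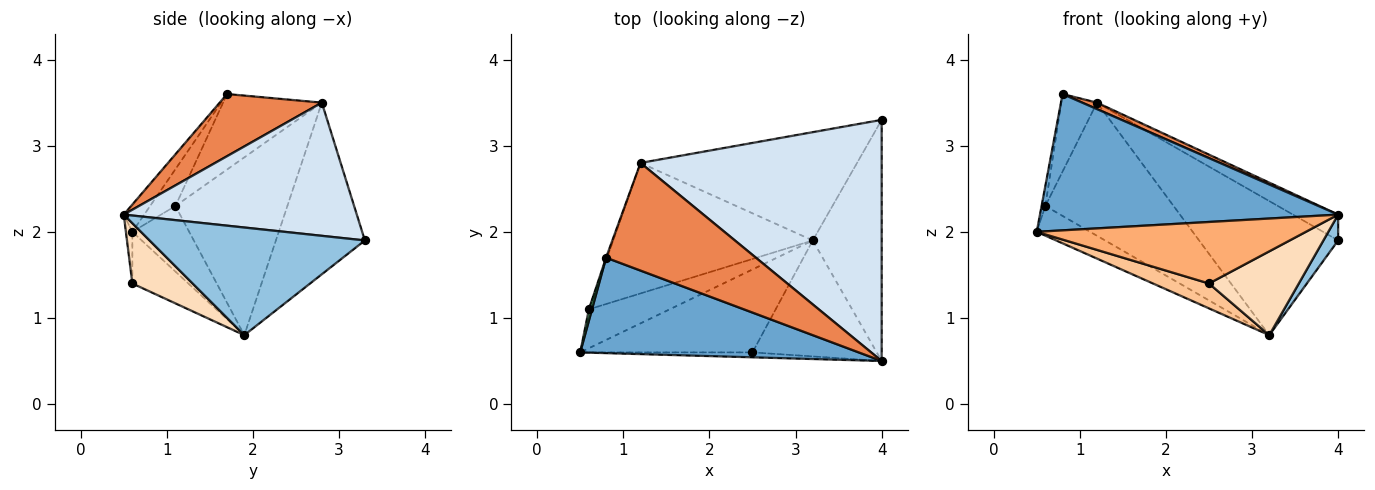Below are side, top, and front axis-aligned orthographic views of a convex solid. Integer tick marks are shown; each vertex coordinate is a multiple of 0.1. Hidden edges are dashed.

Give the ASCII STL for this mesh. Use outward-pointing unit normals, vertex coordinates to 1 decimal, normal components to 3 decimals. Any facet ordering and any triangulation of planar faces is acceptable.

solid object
 facet normal -0.056 -0.818 0.573
  outer loop
   vertex 0.8 1.7 3.6
   vertex 0.5 0.6 2.0
   vertex 4.0 0.5 2.2
  endloop
 endfacet
 facet normal 0.841 -0.058 -0.538
  outer loop
   vertex 3.2 1.9 0.8
   vertex 4.0 3.3 1.9
   vertex 4.0 0.5 2.2
  endloop
 endfacet
 facet normal -0.446 0.697 -0.562
  outer loop
   vertex 1.2 2.8 3.5
   vertex 4.0 3.3 1.9
   vertex 3.2 1.9 0.8
  endloop
 endfacet
 facet normal 0.481 0.093 0.872
  outer loop
   vertex 1.2 2.8 3.5
   vertex 4.0 0.5 2.2
   vertex 4.0 3.3 1.9
  endloop
 endfacet
 facet normal 0.383 -0.055 0.922
  outer loop
   vertex 1.2 2.8 3.5
   vertex 0.8 1.7 3.6
   vertex 4.0 0.5 2.2
  endloop
 endfacet
 facet normal -0.024 -0.997 -0.080
  outer loop
   vertex 2.5 0.6 1.4
   vertex 4.0 0.5 2.2
   vertex 0.5 0.6 2.0
  endloop
 endfacet
 facet normal -0.276 -0.276 -0.921
  outer loop
   vertex 2.5 0.6 1.4
   vertex 0.5 0.6 2.0
   vertex 3.2 1.9 0.8
  endloop
 endfacet
 facet normal 0.366 -0.545 -0.754
  outer loop
   vertex 2.5 0.6 1.4
   vertex 3.2 1.9 0.8
   vertex 4.0 0.5 2.2
  endloop
 endfacet
 facet normal -0.986 0.147 0.084
  outer loop
   vertex 0.6 1.1 2.3
   vertex 0.5 0.6 2.0
   vertex 0.8 1.7 3.6
  endloop
 endfacet
 facet normal -0.940 0.341 -0.013
  outer loop
   vertex 0.6 1.1 2.3
   vertex 0.8 1.7 3.6
   vertex 1.2 2.8 3.5
  endloop
 endfacet
 facet normal -0.542 0.509 -0.668
  outer loop
   vertex 0.6 1.1 2.3
   vertex 3.2 1.9 0.8
   vertex 0.5 0.6 2.0
  endloop
 endfacet
 facet normal -0.529 0.606 -0.594
  outer loop
   vertex 0.6 1.1 2.3
   vertex 1.2 2.8 3.5
   vertex 3.2 1.9 0.8
  endloop
 endfacet
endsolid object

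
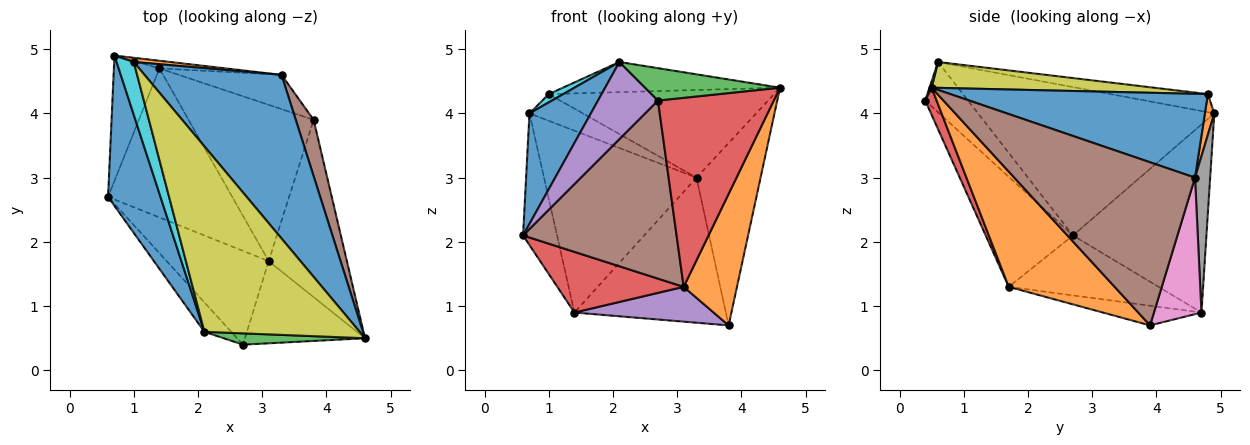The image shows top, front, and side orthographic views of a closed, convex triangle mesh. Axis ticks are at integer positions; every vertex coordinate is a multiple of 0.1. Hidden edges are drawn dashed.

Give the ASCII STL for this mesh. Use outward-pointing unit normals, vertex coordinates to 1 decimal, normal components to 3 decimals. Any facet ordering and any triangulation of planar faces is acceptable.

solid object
 facet normal -0.916 -0.238 0.324
  outer loop
   vertex 2.1 0.6 4.8
   vertex 0.7 4.9 4.0
   vertex 0.6 2.7 2.1
  endloop
 endfacet
 facet normal 0.764 -0.384 -0.518
  outer loop
   vertex 3.1 1.7 1.3
   vertex 3.8 3.9 0.7
   vertex 4.6 0.5 4.4
  endloop
 endfacet
 facet normal -0.943 0.240 -0.229
  outer loop
   vertex 1.4 4.7 0.9
   vertex 0.6 2.7 2.1
   vertex 0.7 4.9 4.0
  endloop
 endfacet
 facet normal -0.408 -0.344 -0.846
  outer loop
   vertex 1.4 4.7 0.9
   vertex 3.1 1.7 1.3
   vertex 0.6 2.7 2.1
  endloop
 endfacet
 facet normal -0.152 -0.215 -0.965
  outer loop
   vertex 1.4 4.7 0.9
   vertex 3.8 3.9 0.7
   vertex 3.1 1.7 1.3
  endloop
 endfacet
 facet normal 0.938 0.332 0.103
  outer loop
   vertex 3.3 4.6 3.0
   vertex 4.6 0.5 4.4
   vertex 3.8 3.9 0.7
  endloop
 endfacet
 facet normal 0.292 0.931 -0.220
  outer loop
   vertex 3.3 4.6 3.0
   vertex 3.8 3.9 0.7
   vertex 1.4 4.7 0.9
  endloop
 endfacet
 facet normal 0.099 0.994 -0.042
  outer loop
   vertex 3.3 4.6 3.0
   vertex 1.4 4.7 0.9
   vertex 0.7 4.9 4.0
  endloop
 endfacet
 facet normal 0.162 0.158 0.974
  outer loop
   vertex 1.0 4.8 4.3
   vertex 2.1 0.6 4.8
   vertex 4.6 0.5 4.4
  endloop
 endfacet
 facet normal -0.721 -0.107 0.685
  outer loop
   vertex 1.0 4.8 4.3
   vertex 0.7 4.9 4.0
   vertex 2.1 0.6 4.8
  endloop
 endfacet
 facet normal 0.475 0.415 0.776
  outer loop
   vertex 1.0 4.8 4.3
   vertex 4.6 0.5 4.4
   vertex 3.3 4.6 3.0
  endloop
 endfacet
 facet normal 0.171 0.973 0.153
  outer loop
   vertex 1.0 4.8 4.3
   vertex 3.3 4.6 3.0
   vertex 0.7 4.9 4.0
  endloop
 endfacet
 facet normal 0.015 -0.944 0.330
  outer loop
   vertex 2.7 0.4 4.2
   vertex 4.6 0.5 4.4
   vertex 2.1 0.6 4.8
  endloop
 endfacet
 facet normal 0.090 -0.913 -0.397
  outer loop
   vertex 2.7 0.4 4.2
   vertex 3.1 1.7 1.3
   vertex 4.6 0.5 4.4
  endloop
 endfacet
 facet normal -0.555 -0.777 -0.296
  outer loop
   vertex 2.7 0.4 4.2
   vertex 2.1 0.6 4.8
   vertex 0.6 2.7 2.1
  endloop
 endfacet
 facet normal -0.449 -0.790 -0.416
  outer loop
   vertex 2.7 0.4 4.2
   vertex 0.6 2.7 2.1
   vertex 3.1 1.7 1.3
  endloop
 endfacet
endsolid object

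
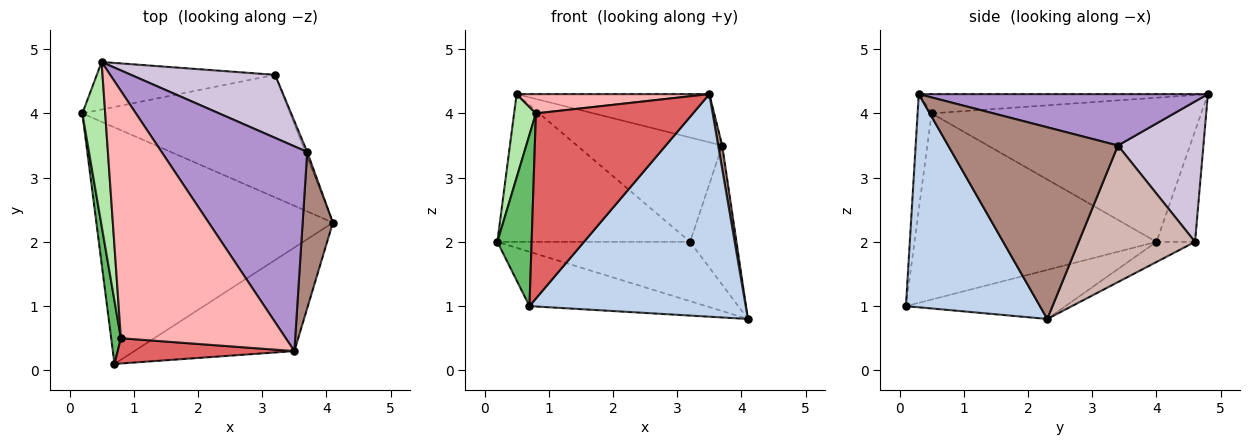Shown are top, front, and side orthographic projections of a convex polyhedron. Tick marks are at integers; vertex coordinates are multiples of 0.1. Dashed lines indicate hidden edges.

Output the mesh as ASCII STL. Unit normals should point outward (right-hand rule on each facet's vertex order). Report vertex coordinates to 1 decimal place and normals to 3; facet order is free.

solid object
 facet normal -0.198 0.220 -0.955
  outer loop
   vertex 0.7 0.1 1.0
   vertex 0.2 4.0 2.0
   vertex 4.1 2.3 0.8
  endloop
 endfacet
 facet normal 0.490 -0.790 -0.368
  outer loop
   vertex 3.5 0.3 4.3
   vertex 0.7 0.1 1.0
   vertex 4.1 2.3 0.8
  endloop
 endfacet
 facet normal -0.087 0.434 -0.897
  outer loop
   vertex 3.2 4.6 2.0
   vertex 4.1 2.3 0.8
   vertex 0.2 4.0 2.0
  endloop
 endfacet
 facet normal -0.187 0.935 -0.301
  outer loop
   vertex 3.2 4.6 2.0
   vertex 0.2 4.0 2.0
   vertex 0.5 4.8 4.3
  endloop
 endfacet
 facet normal -0.989 -0.140 0.052
  outer loop
   vertex 0.8 0.5 4.0
   vertex 0.2 4.0 2.0
   vertex 0.7 0.1 1.0
  endloop
 endfacet
 facet normal -0.985 -0.080 0.156
  outer loop
   vertex 0.8 0.5 4.0
   vertex 0.5 4.8 4.3
   vertex 0.2 4.0 2.0
  endloop
 endfacet
 facet normal -0.088 -0.987 0.135
  outer loop
   vertex 0.8 0.5 4.0
   vertex 0.7 0.1 1.0
   vertex 3.5 0.3 4.3
  endloop
 endfacet
 facet normal -0.116 -0.077 0.990
  outer loop
   vertex 0.8 0.5 4.0
   vertex 3.5 0.3 4.3
   vertex 0.5 4.8 4.3
  endloop
 endfacet
 facet normal 0.325 0.217 0.921
  outer loop
   vertex 3.7 3.4 3.5
   vertex 0.5 4.8 4.3
   vertex 3.5 0.3 4.3
  endloop
 endfacet
 facet normal 0.450 0.765 0.462
  outer loop
   vertex 3.7 3.4 3.5
   vertex 3.2 4.6 2.0
   vertex 0.5 4.8 4.3
  endloop
 endfacet
 facet normal 0.987 -0.023 0.156
  outer loop
   vertex 3.7 3.4 3.5
   vertex 3.5 0.3 4.3
   vertex 4.1 2.3 0.8
  endloop
 endfacet
 facet normal 0.929 0.370 -0.013
  outer loop
   vertex 3.7 3.4 3.5
   vertex 4.1 2.3 0.8
   vertex 3.2 4.6 2.0
  endloop
 endfacet
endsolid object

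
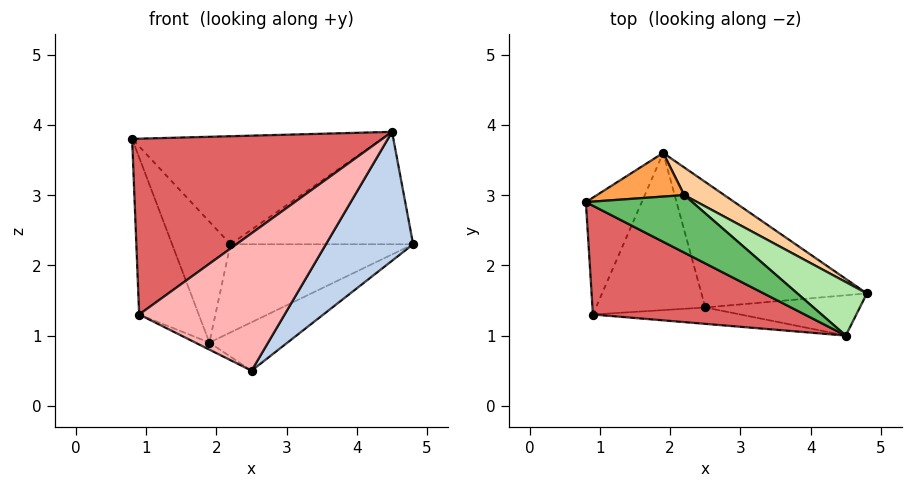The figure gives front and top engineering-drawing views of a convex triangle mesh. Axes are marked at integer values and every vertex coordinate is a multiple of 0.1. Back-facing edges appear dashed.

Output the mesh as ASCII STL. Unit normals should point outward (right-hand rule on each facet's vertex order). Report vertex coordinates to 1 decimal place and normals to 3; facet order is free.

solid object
 facet normal 0.573 0.295 -0.765
  outer loop
   vertex 2.5 1.4 0.5
   vertex 1.9 3.6 0.9
   vertex 4.8 1.6 2.3
  endloop
 endfacet
 facet normal 0.302 -0.910 -0.285
  outer loop
   vertex 4.5 1.0 3.9
   vertex 2.5 1.4 0.5
   vertex 4.8 1.6 2.3
  endloop
 endfacet
 facet normal 0.284 0.902 0.326
  outer loop
   vertex 2.2 3.0 2.3
   vertex 1.9 3.6 0.9
   vertex 0.8 2.9 3.8
  endloop
 endfacet
 facet normal 0.457 0.849 0.266
  outer loop
   vertex 2.2 3.0 2.3
   vertex 4.8 1.6 2.3
   vertex 1.9 3.6 0.9
  endloop
 endfacet
 facet normal 0.403 0.808 0.430
  outer loop
   vertex 2.2 3.0 2.3
   vertex 0.8 2.9 3.8
   vertex 4.5 1.0 3.9
  endloop
 endfacet
 facet normal 0.437 0.812 0.387
  outer loop
   vertex 2.2 3.0 2.3
   vertex 4.5 1.0 3.9
   vertex 4.8 1.6 2.3
  endloop
 endfacet
 facet normal -0.411 -0.775 0.480
  outer loop
   vertex 0.9 1.3 1.3
   vertex 4.5 1.0 3.9
   vertex 0.8 2.9 3.8
  endloop
 endfacet
 facet normal 0.003 -0.993 -0.118
  outer loop
   vertex 0.9 1.3 1.3
   vertex 2.5 1.4 0.5
   vertex 4.5 1.0 3.9
  endloop
 endfacet
 facet normal -0.902 0.347 -0.258
  outer loop
   vertex 0.9 1.3 1.3
   vertex 0.8 2.9 3.8
   vertex 1.9 3.6 0.9
  endloop
 endfacet
 facet normal -0.449 0.040 -0.893
  outer loop
   vertex 0.9 1.3 1.3
   vertex 1.9 3.6 0.9
   vertex 2.5 1.4 0.5
  endloop
 endfacet
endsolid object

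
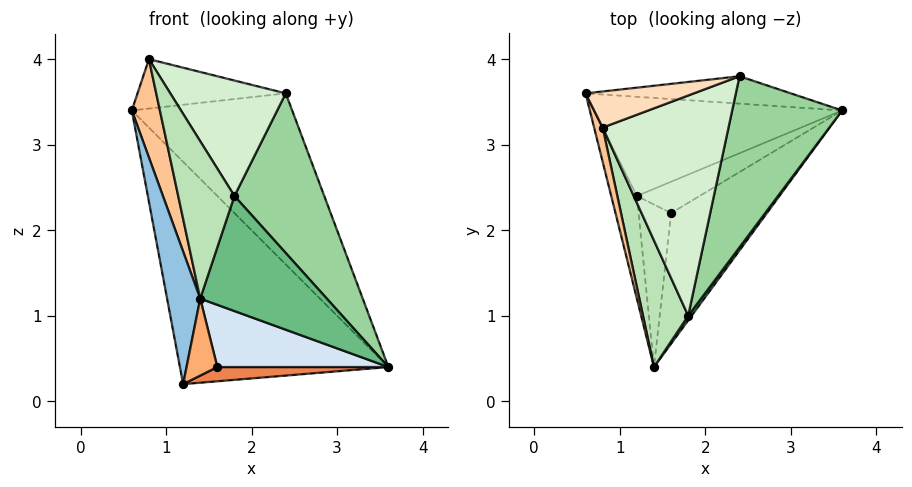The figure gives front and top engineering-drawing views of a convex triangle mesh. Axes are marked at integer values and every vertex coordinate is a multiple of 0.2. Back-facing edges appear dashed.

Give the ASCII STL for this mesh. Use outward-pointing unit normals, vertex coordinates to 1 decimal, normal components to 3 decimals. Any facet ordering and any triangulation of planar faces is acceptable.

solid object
 facet normal -0.327 0.863 -0.385
  outer loop
   vertex 1.2 2.4 0.2
   vertex 0.6 3.6 3.4
   vertex 3.6 3.4 0.4
  endloop
 endfacet
 facet normal -0.979 -0.160 -0.124
  outer loop
   vertex 1.2 2.4 0.2
   vertex 1.4 0.4 1.2
   vertex 0.6 3.6 3.4
  endloop
 endfacet
 facet normal -0.092 0.983 -0.157
  outer loop
   vertex 2.4 3.8 3.6
   vertex 3.6 3.4 0.4
   vertex 0.6 3.6 3.4
  endloop
 endfacet
 facet normal 0.250 -0.416 -0.874
  outer loop
   vertex 1.6 2.2 0.4
   vertex 3.6 3.4 0.4
   vertex 1.4 0.4 1.2
  endloop
 endfacet
 facet normal 0.241 -0.402 -0.884
  outer loop
   vertex 1.6 2.2 0.4
   vertex 1.2 2.4 0.2
   vertex 3.6 3.4 0.4
  endloop
 endfacet
 facet normal 0.231 -0.416 -0.879
  outer loop
   vertex 1.6 2.2 0.4
   vertex 1.4 0.4 1.2
   vertex 1.2 2.4 0.2
  endloop
 endfacet
 facet normal -0.944 -0.310 0.108
  outer loop
   vertex 0.8 3.2 4.0
   vertex 0.6 3.6 3.4
   vertex 1.4 0.4 1.2
  endloop
 endfacet
 facet normal -0.153 0.798 0.583
  outer loop
   vertex 0.8 3.2 4.0
   vertex 2.4 3.8 3.6
   vertex 0.6 3.6 3.4
  endloop
 endfacet
 facet normal 0.809 -0.587 0.024
  outer loop
   vertex 1.8 1.0 2.4
   vertex 1.4 0.4 1.2
   vertex 3.6 3.4 0.4
  endloop
 endfacet
 facet normal 0.865 -0.343 0.367
  outer loop
   vertex 1.8 1.0 2.4
   vertex 3.6 3.4 0.4
   vertex 2.4 3.8 3.6
  endloop
 endfacet
 facet normal -0.580 -0.635 0.511
  outer loop
   vertex 1.8 1.0 2.4
   vertex 0.8 3.2 4.0
   vertex 1.4 0.4 1.2
  endloop
 endfacet
 facet normal 0.368 -0.432 0.824
  outer loop
   vertex 1.8 1.0 2.4
   vertex 2.4 3.8 3.6
   vertex 0.8 3.2 4.0
  endloop
 endfacet
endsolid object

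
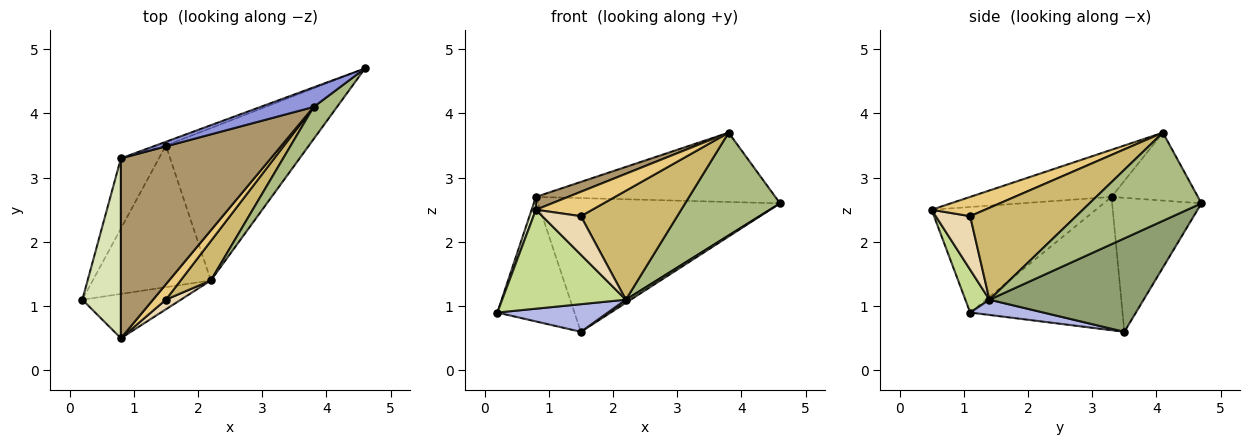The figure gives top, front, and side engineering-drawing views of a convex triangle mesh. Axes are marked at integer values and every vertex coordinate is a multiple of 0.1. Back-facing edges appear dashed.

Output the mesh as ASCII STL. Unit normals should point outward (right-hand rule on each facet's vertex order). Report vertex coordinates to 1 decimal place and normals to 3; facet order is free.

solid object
 facet normal -0.865 0.438 -0.247
  outer loop
   vertex 0.8 3.3 2.7
   vertex 1.5 3.5 0.6
   vertex 0.2 1.1 0.9
  endloop
 endfacet
 facet normal -0.346 0.938 -0.026
  outer loop
   vertex 0.8 3.3 2.7
   vertex 4.6 4.7 2.6
   vertex 1.5 3.5 0.6
  endloop
 endfacet
 facet normal -0.328 0.909 0.257
  outer loop
   vertex 0.8 3.3 2.7
   vertex 3.8 4.1 3.7
   vertex 4.6 4.7 2.6
  endloop
 endfacet
 facet normal 0.126 -0.190 -0.974
  outer loop
   vertex 2.2 1.4 1.1
   vertex 0.2 1.1 0.9
   vertex 1.5 3.5 0.6
  endloop
 endfacet
 facet normal 0.547 -0.017 -0.837
  outer loop
   vertex 2.2 1.4 1.1
   vertex 1.5 3.5 0.6
   vertex 4.6 4.7 2.6
  endloop
 endfacet
 facet normal 0.748 -0.634 0.198
  outer loop
   vertex 2.2 1.4 1.1
   vertex 4.6 4.7 2.6
   vertex 3.8 4.1 3.7
  endloop
 endfacet
 facet normal 0.175 -0.898 -0.403
  outer loop
   vertex 0.8 0.5 2.5
   vertex 0.2 1.1 0.9
   vertex 2.2 1.4 1.1
  endloop
 endfacet
 facet normal -0.939 -0.024 0.343
  outer loop
   vertex 0.8 0.5 2.5
   vertex 0.8 3.3 2.7
   vertex 0.2 1.1 0.9
  endloop
 endfacet
 facet normal -0.299 -0.068 0.952
  outer loop
   vertex 0.8 0.5 2.5
   vertex 3.8 4.1 3.7
   vertex 0.8 3.3 2.7
  endloop
 endfacet
 facet normal 0.719 -0.654 0.236
  outer loop
   vertex 1.5 1.1 2.4
   vertex 2.2 1.4 1.1
   vertex 3.8 4.1 3.7
  endloop
 endfacet
 facet normal 0.625 -0.660 0.417
  outer loop
   vertex 1.5 1.1 2.4
   vertex 3.8 4.1 3.7
   vertex 0.8 0.5 2.5
  endloop
 endfacet
 facet normal 0.655 -0.733 0.183
  outer loop
   vertex 1.5 1.1 2.4
   vertex 0.8 0.5 2.5
   vertex 2.2 1.4 1.1
  endloop
 endfacet
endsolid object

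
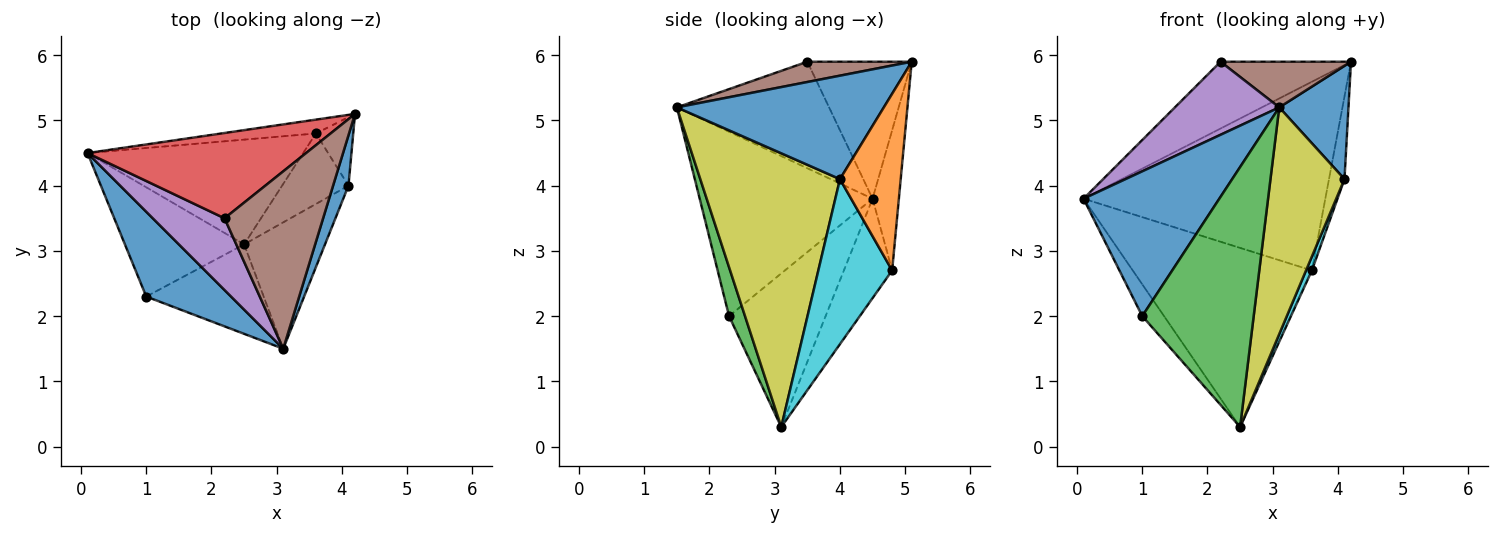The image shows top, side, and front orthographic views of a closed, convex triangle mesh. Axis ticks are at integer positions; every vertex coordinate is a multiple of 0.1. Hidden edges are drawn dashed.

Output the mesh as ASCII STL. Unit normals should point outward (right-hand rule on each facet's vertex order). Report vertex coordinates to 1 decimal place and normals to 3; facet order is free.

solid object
 facet normal -0.740 -0.581 0.340
  outer loop
   vertex 1.0 2.3 2.0
   vertex 3.1 1.5 5.2
   vertex 0.1 4.5 3.8
  endloop
 endfacet
 facet normal -0.778 0.176 -0.604
  outer loop
   vertex 1.0 2.3 2.0
   vertex 0.1 4.5 3.8
   vertex 2.5 3.1 0.3
  endloop
 endfacet
 facet normal 0.134 -0.937 -0.322
  outer loop
   vertex 1.0 2.3 2.0
   vertex 2.5 3.1 0.3
   vertex 3.1 1.5 5.2
  endloop
 endfacet
 facet normal -0.442 0.553 0.706
  outer loop
   vertex 2.2 3.5 5.9
   vertex 4.2 5.1 5.9
   vertex 0.1 4.5 3.8
  endloop
 endfacet
 facet normal -0.721 -0.494 0.486
  outer loop
   vertex 2.2 3.5 5.9
   vertex 0.1 4.5 3.8
   vertex 3.1 1.5 5.2
  endloop
 endfacet
 facet normal 0.196 -0.244 0.950
  outer loop
   vertex 2.2 3.5 5.9
   vertex 3.1 1.5 5.2
   vertex 4.2 5.1 5.9
  endloop
 endfacet
 facet normal -0.108 0.992 -0.073
  outer loop
   vertex 3.6 4.8 2.7
   vertex 0.1 4.5 3.8
   vertex 4.2 5.1 5.9
  endloop
 endfacet
 facet normal -0.227 0.841 -0.492
  outer loop
   vertex 3.6 4.8 2.7
   vertex 2.5 3.1 0.3
   vertex 0.1 4.5 3.8
  endloop
 endfacet
 facet normal 0.855 -0.453 -0.253
  outer loop
   vertex 4.1 4.0 4.1
   vertex 3.1 1.5 5.2
   vertex 2.5 3.1 0.3
  endloop
 endfacet
 facet normal 0.925 -0.073 -0.372
  outer loop
   vertex 4.1 4.0 4.1
   vertex 2.5 3.1 0.3
   vertex 3.6 4.8 2.7
  endloop
 endfacet
 facet normal 0.939 -0.314 0.140
  outer loop
   vertex 4.1 4.0 4.1
   vertex 4.2 5.1 5.9
   vertex 3.1 1.5 5.2
  endloop
 endfacet
 facet normal 0.949 0.242 -0.201
  outer loop
   vertex 4.1 4.0 4.1
   vertex 3.6 4.8 2.7
   vertex 4.2 5.1 5.9
  endloop
 endfacet
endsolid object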